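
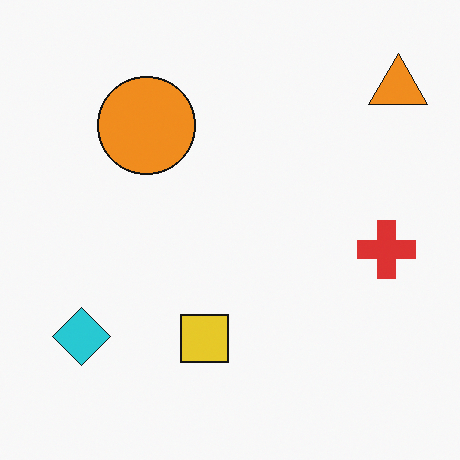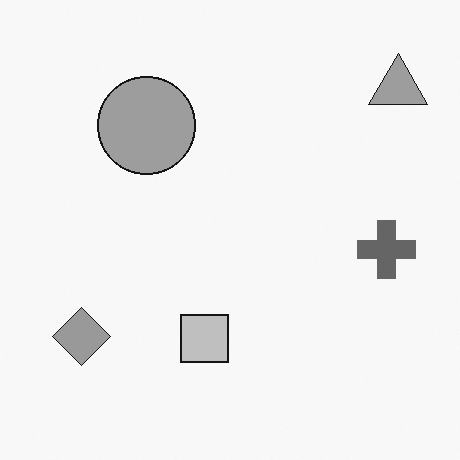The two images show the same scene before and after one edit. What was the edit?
The second image is the first converted to grayscale.

All color is removed — every shape is now a shade of grey.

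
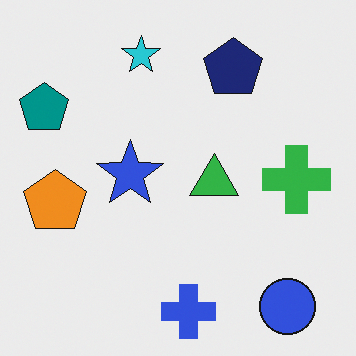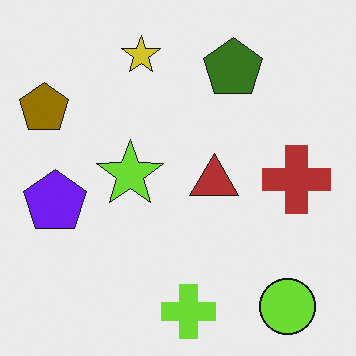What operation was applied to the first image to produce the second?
The transformation is: hue-shifted through roughly half the color wheel.

Every shape's color has rotated by the same amount around the hue wheel — a uniform hue shift.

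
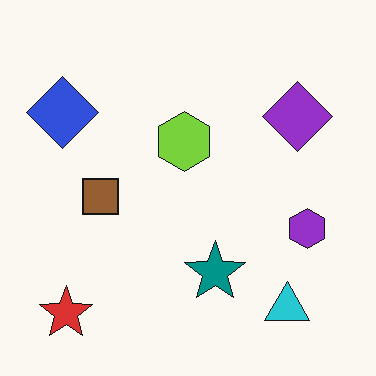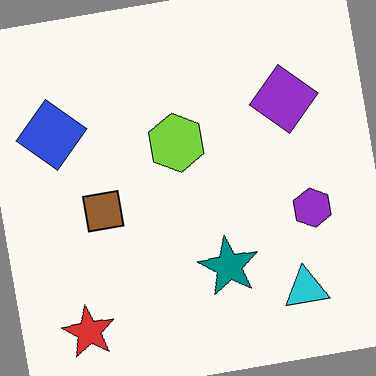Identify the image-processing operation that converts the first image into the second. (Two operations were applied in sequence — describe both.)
Rotated counter-clockwise by a small amount, then given moderate JPEG compression.

Every shape is tilted by the same angle and the image corners show triangular fill wedges — a whole-image rotation by a non-right angle. Blocky 8×8 compression artifacts appear around shape edges and the flat background shows ringing — characteristic JPEG degradation.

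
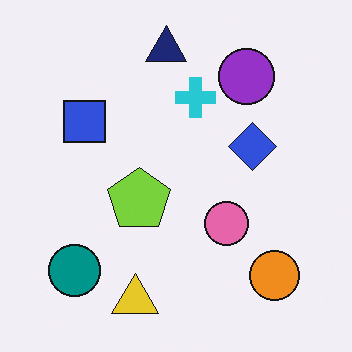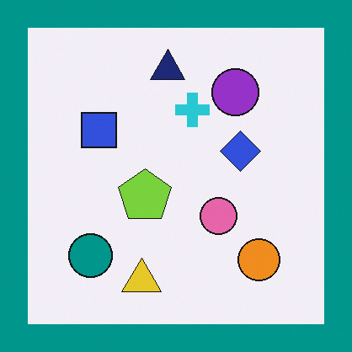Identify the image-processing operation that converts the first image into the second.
The second image is the first framed with a teal border.

A solid teal frame runs around the edge of the second image, with the content slightly shrunk inside it.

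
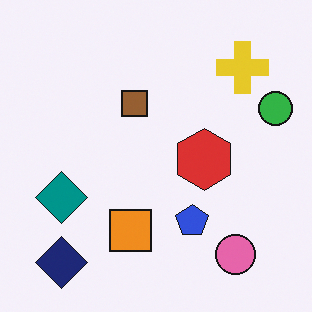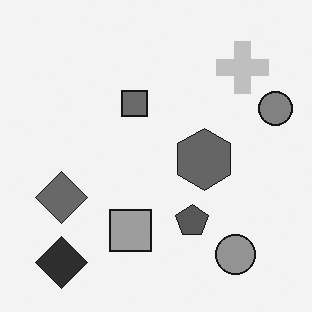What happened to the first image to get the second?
The image was converted to grayscale.

All color is removed — every shape is now a shade of grey.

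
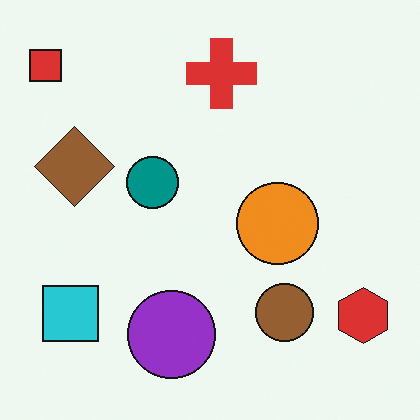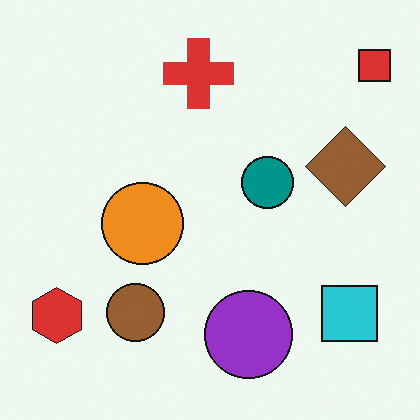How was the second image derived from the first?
Flipped horizontally (left ↔ right).

The red square is in the top-left of the first image and the top-right of the second — shapes on opposite sides of the vertical midline have swapped in a mirror flip.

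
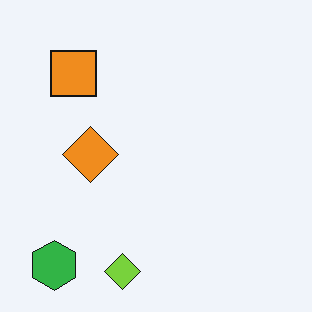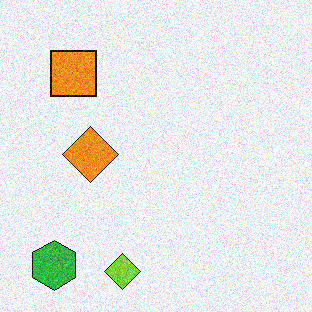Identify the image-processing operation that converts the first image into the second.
Degraded with moderate additive noise.

Random speckle covers the whole image, including the flat background.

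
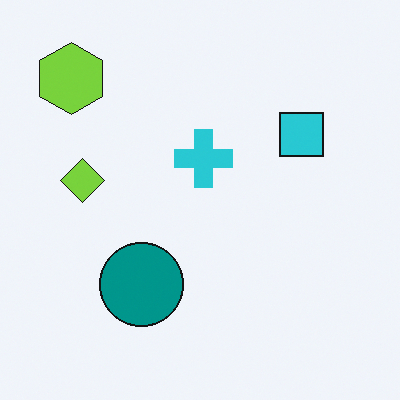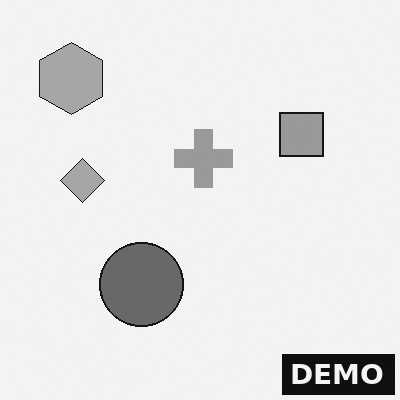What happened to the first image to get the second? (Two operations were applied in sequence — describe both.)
The transformation is: converted to grayscale, then watermarked with the text "DEMO" in the lower-right corner.

All color is removed — every shape is now a shade of grey. A dark label reading "DEMO" appears in the lower-right corner.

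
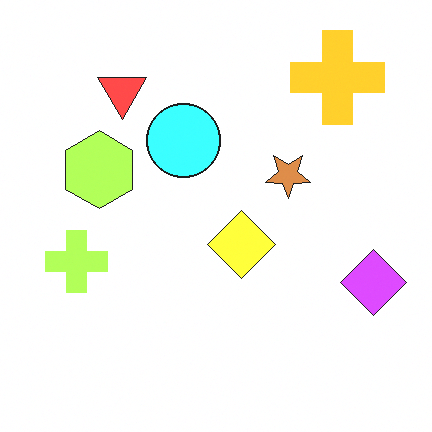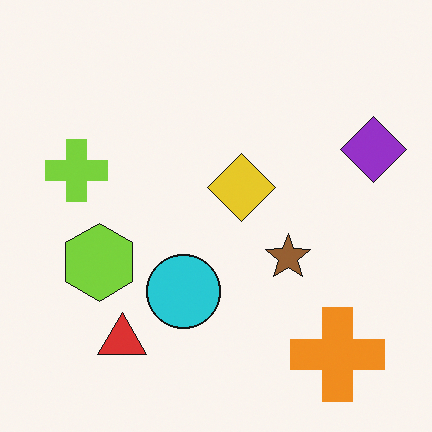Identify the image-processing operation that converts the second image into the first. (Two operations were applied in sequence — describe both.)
Flipped vertically (top ↔ bottom), then brightened a lot.

The orange cross is in the bottom-right of the second image and the top-right of the first — shapes on opposite sides of the horizontal midline have swapped in a mirror flip. Every pixel — background and shapes alike — is uniformly brightened.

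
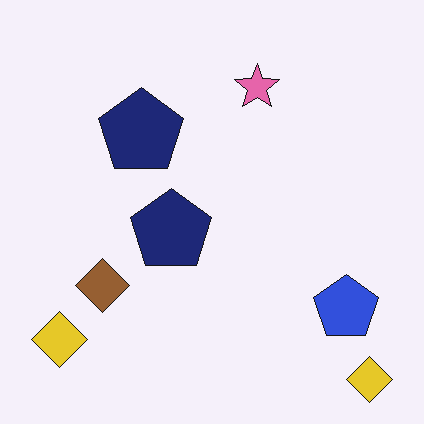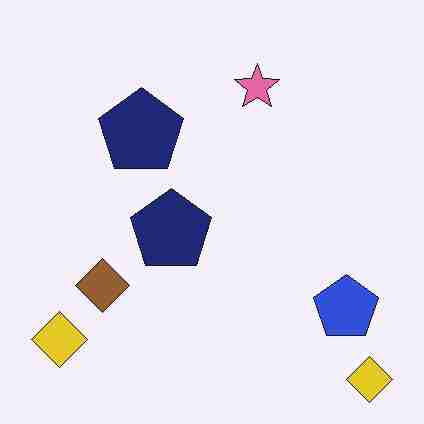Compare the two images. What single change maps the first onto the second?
This is the original image degraded with heavy JPEG compression.

Blocky 8×8 compression artifacts appear around shape edges and the flat background shows ringing — characteristic JPEG degradation.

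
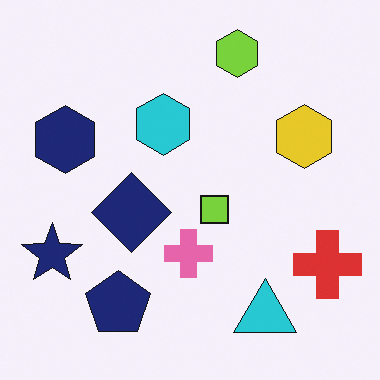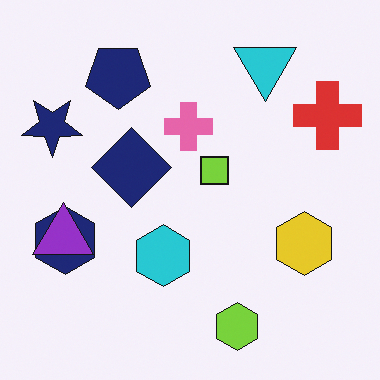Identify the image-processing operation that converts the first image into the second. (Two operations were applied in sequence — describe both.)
This is the original image flipped vertically (top ↔ bottom), then overlaid with an additional purple triangle.

The lime hexagon is in the top of the first image and the bottom of the second — shapes on opposite sides of the horizontal midline have swapped in a mirror flip. A purple triangle appears in the second image that is absent from the first.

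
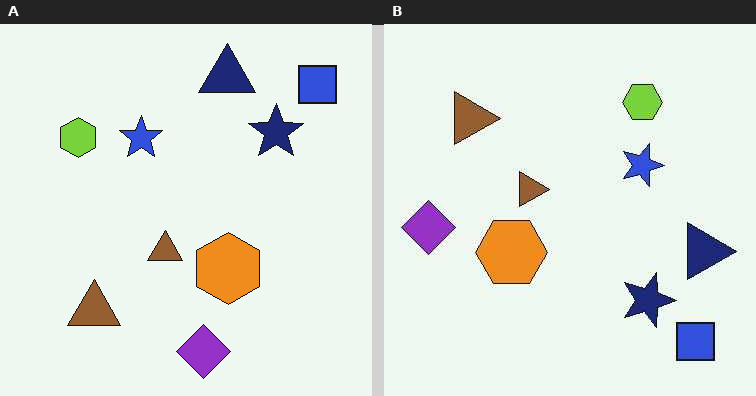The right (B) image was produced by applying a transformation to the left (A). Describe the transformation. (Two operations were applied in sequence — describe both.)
Rotated 90° clockwise, then given moderate JPEG compression.

The blue square sits in the top-right of the left (A) image and the bottom-right of the right (B) — consistent with a whole-image 90° clockwise rotation. Blocky 8×8 compression artifacts appear around shape edges and the flat background shows ringing — characteristic JPEG degradation.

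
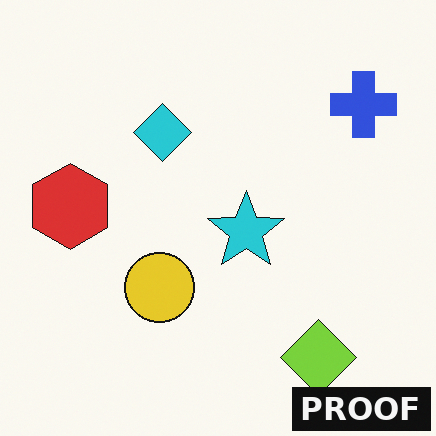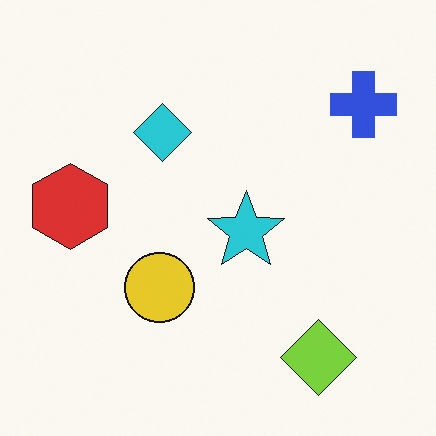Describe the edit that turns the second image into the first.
It was watermarked with the text "PROOF" in the lower-right corner.

A dark label reading "PROOF" appears in the lower-right corner.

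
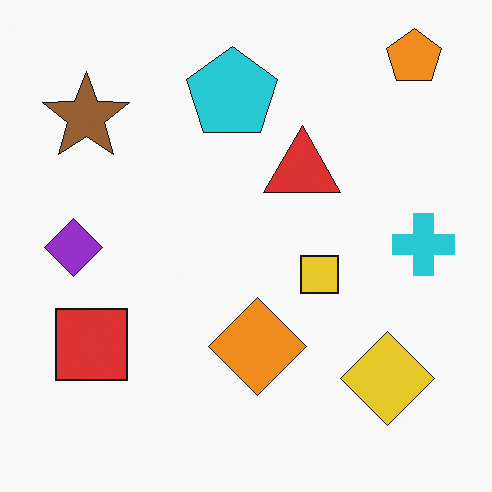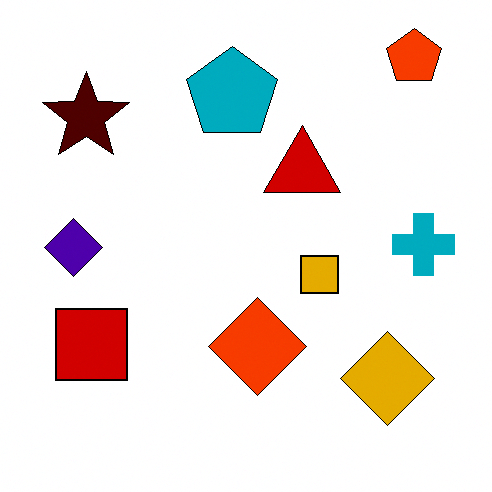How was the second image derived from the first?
The second image is the first boosted in contrast.

Tones are pushed away from mid-grey across the whole image — a global contrast change.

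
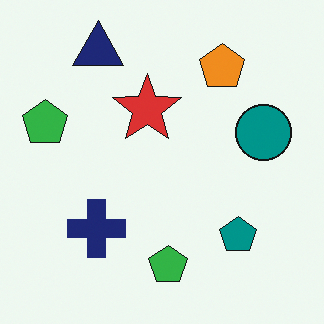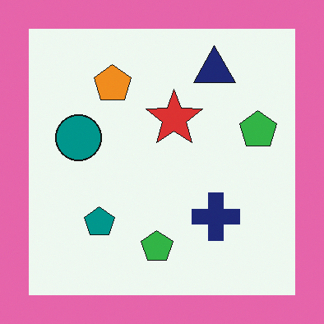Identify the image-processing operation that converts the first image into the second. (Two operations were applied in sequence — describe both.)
Flipped horizontally (left ↔ right), then framed with a pink border.

The teal circle is in the right of the first image and the left of the second — shapes on opposite sides of the vertical midline have swapped in a mirror flip. A solid pink frame runs around the edge of the second image, with the content slightly shrunk inside it.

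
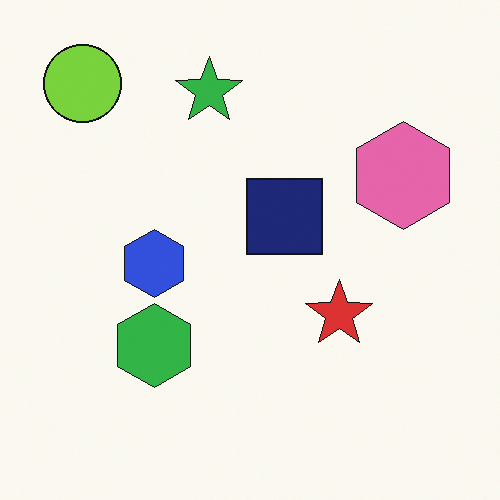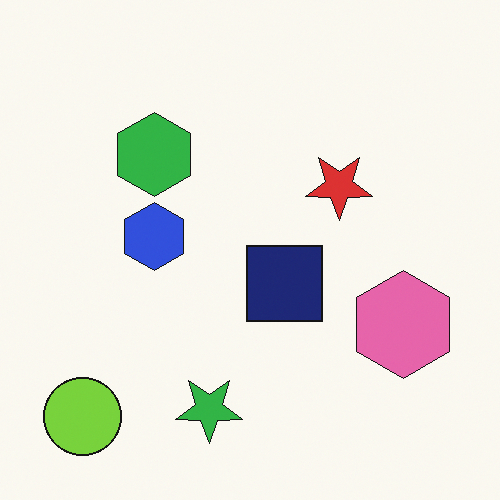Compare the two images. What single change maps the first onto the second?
The image was flipped vertically (top ↔ bottom).

The lime circle is in the top-left of the first image and the bottom-left of the second — shapes on opposite sides of the horizontal midline have swapped in a mirror flip.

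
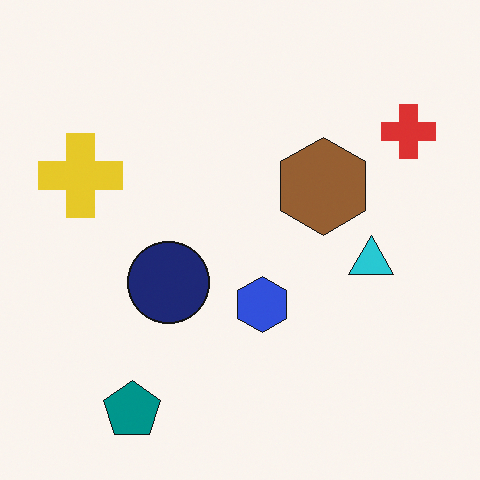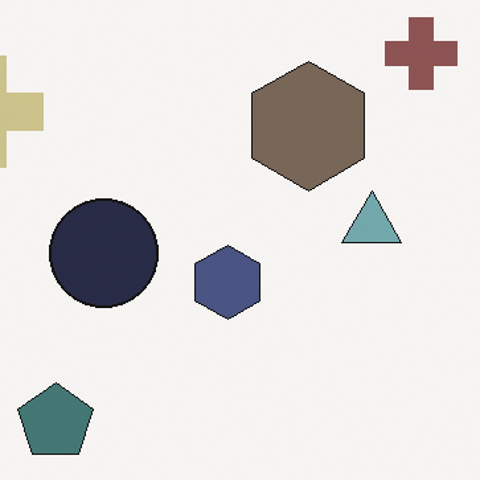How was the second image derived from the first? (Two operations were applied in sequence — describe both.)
Heavily desaturated, then cropped to a modestly smaller region and rescaled.

All colors are more muted and greyish — a global saturation change. The visible shapes are larger and the field of view is narrower; shapes near the original edges may be partly or wholly outside the frame — a crop-and-rescale.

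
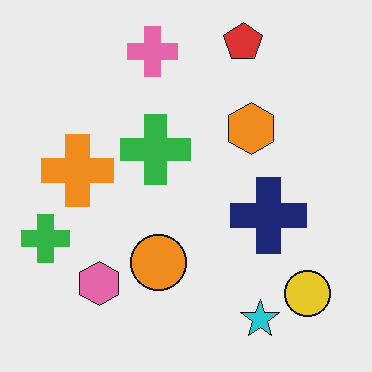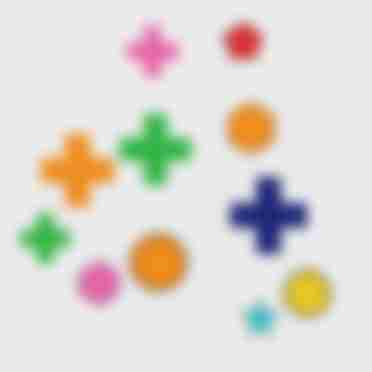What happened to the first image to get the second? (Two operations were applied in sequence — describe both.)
This is the original image strongly gaussian-blurred, then heavily JPEG-compressed with obvious blocking artifacts.

Shape edges and outlines are uniformly softened across the whole image. Blocky 8×8 compression artifacts appear around shape edges and the flat background shows ringing — characteristic JPEG degradation.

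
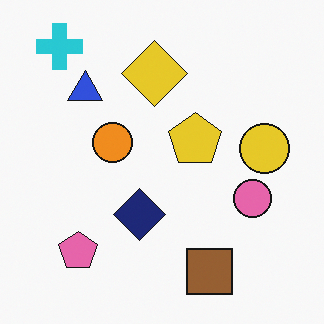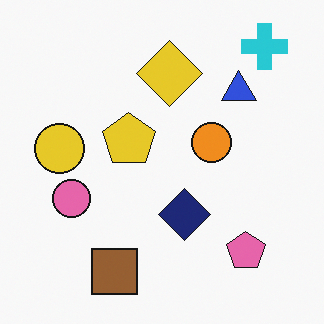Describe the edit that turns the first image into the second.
The transformation is: flipped horizontally (left ↔ right).

The cyan cross is in the top-left of the first image and the top-right of the second — shapes on opposite sides of the vertical midline have swapped in a mirror flip.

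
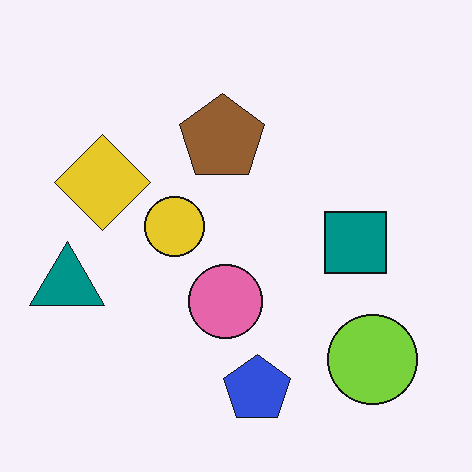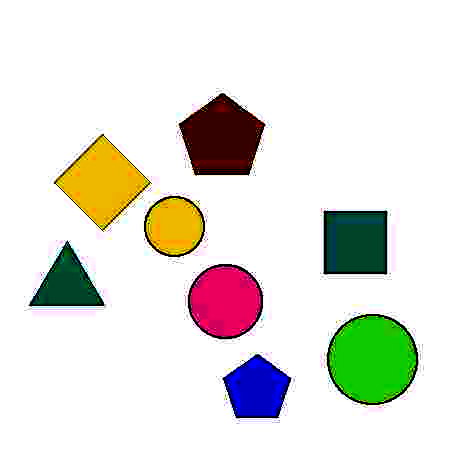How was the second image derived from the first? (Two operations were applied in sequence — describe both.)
This is the original image degraded with heavy JPEG compression, then boosted in contrast.

Blocky 8×8 compression artifacts appear around shape edges and the flat background shows ringing — characteristic JPEG degradation. Tones are pushed away from mid-grey across the whole image — a global contrast change.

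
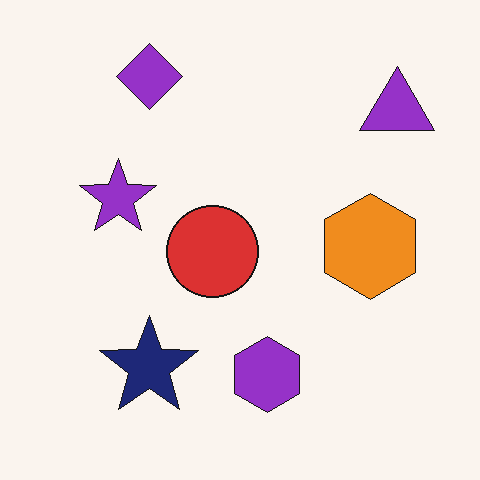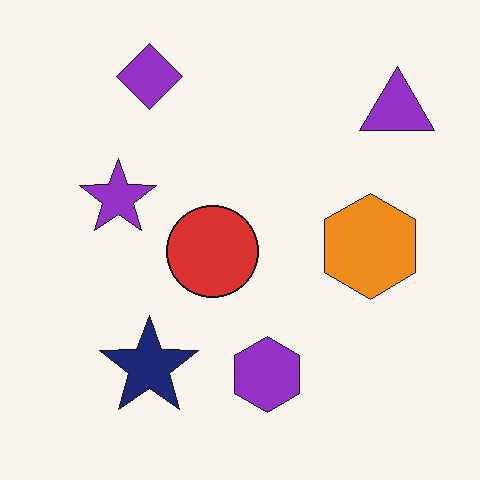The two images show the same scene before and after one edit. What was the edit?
The transformation is: given moderate JPEG compression.

Blocky 8×8 compression artifacts appear around shape edges and the flat background shows ringing — characteristic JPEG degradation.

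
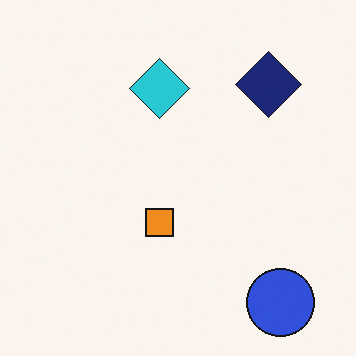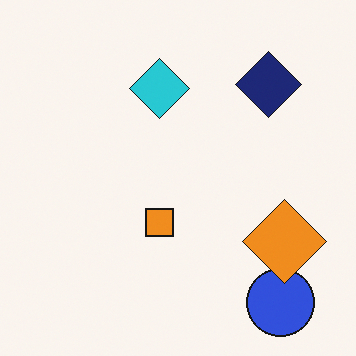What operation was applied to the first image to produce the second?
This is the original image overlaid with an additional orange diamond.

An orange diamond appears in the second image that is absent from the first.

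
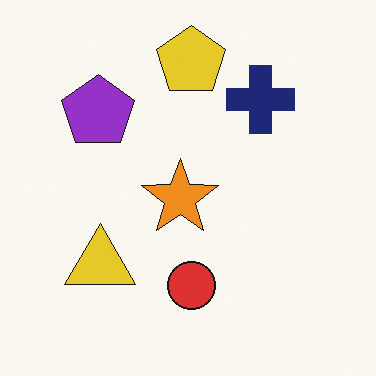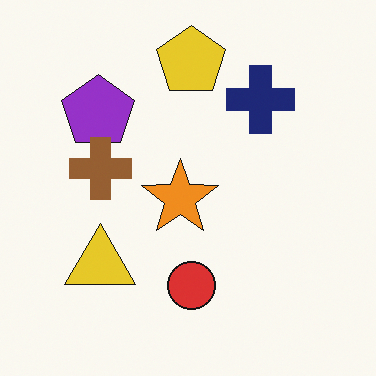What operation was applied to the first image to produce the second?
The transformation is: overlaid with an additional brown cross.

A brown cross appears in the second image that is absent from the first.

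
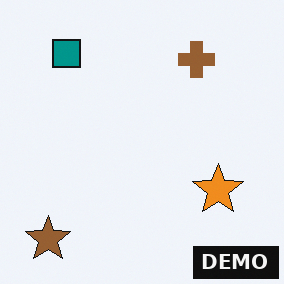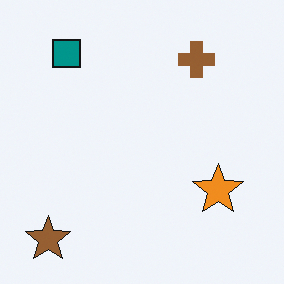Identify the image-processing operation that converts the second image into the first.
Watermarked with the text "DEMO" in the lower-right corner.

A dark label reading "DEMO" appears in the lower-right corner.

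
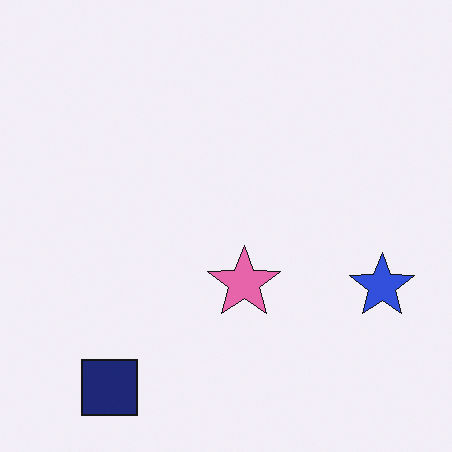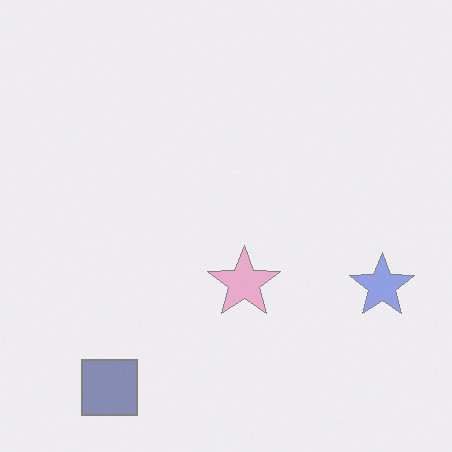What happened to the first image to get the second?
This is the original image washed out (contrast reduced).

Tones are pushed toward mid-grey across the whole image — a global contrast change.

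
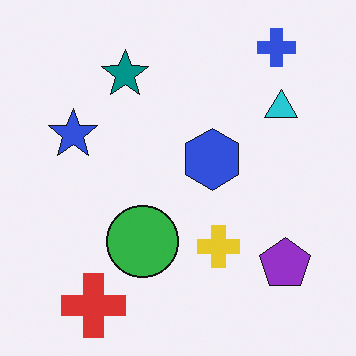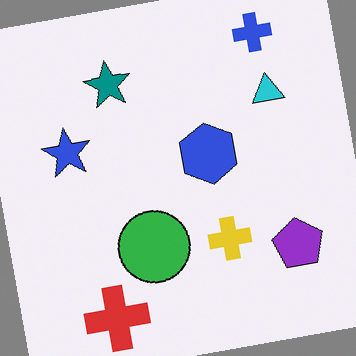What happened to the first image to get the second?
The image was rotated counter-clockwise by a slight angle.

Every shape is tilted by the same angle and the image corners show triangular fill wedges — a whole-image rotation by a non-right angle.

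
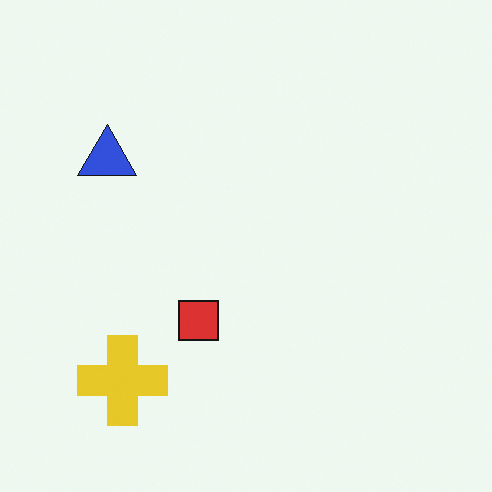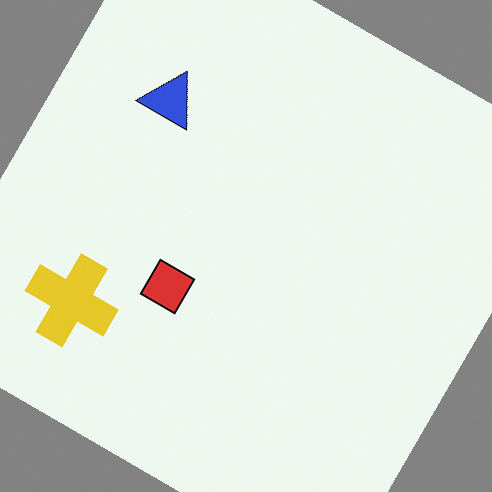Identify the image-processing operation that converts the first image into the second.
The transformation is: rotated clockwise by a large amount — several tens of degrees.

Every shape is tilted by the same angle and the image corners show triangular fill wedges — a whole-image rotation by a non-right angle.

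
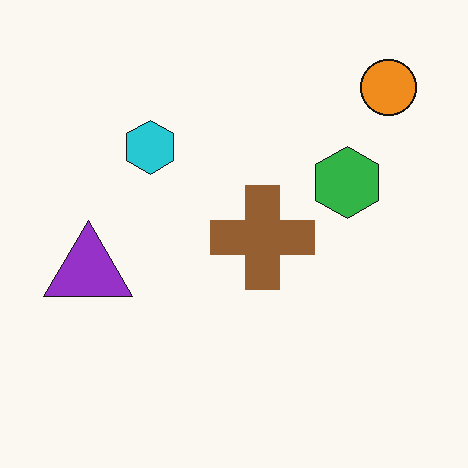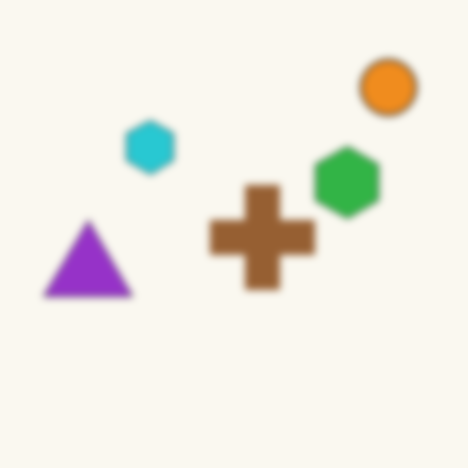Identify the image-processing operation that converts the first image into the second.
Moderately blurred.

Shape edges and outlines are uniformly softened across the whole image.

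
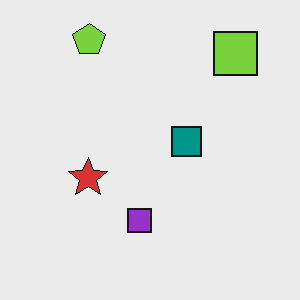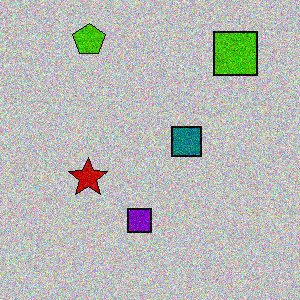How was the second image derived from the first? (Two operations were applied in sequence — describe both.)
This is the original image heavily posterized to just a handful of flat colors, then degraded with heavy additive noise.

Each flat color has snapped to a coarser quantized level — most visibly, the near-white background has dropped to a flat grey. Random speckle covers the whole image, including the flat background.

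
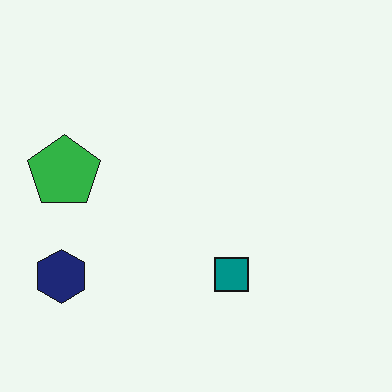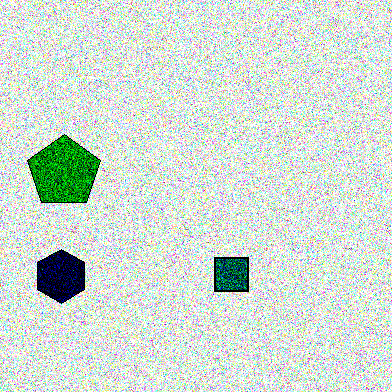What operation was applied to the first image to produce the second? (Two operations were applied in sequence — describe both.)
It was degraded with a thick layer of grain, then given much higher contrast.

Random speckle covers the whole image, including the flat background. Tones are pushed away from mid-grey across the whole image — a global contrast change.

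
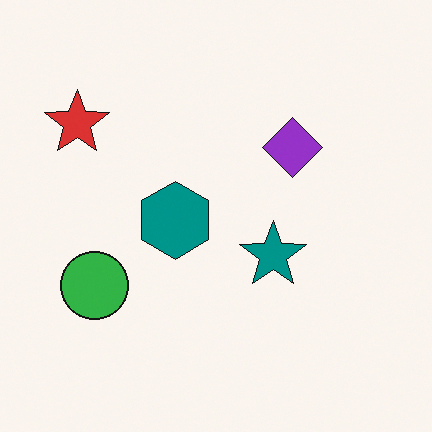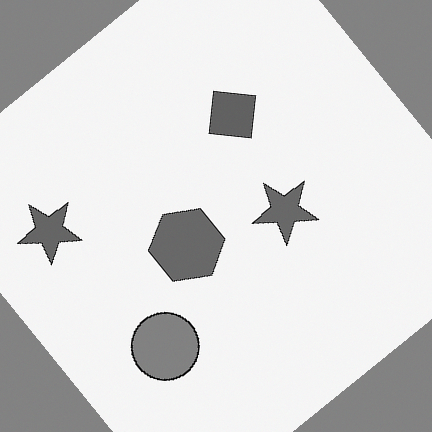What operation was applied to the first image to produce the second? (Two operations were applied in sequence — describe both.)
Rotated counter-clockwise by a large amount — several tens of degrees, then converted to grayscale.

Every shape is tilted by the same angle and the image corners show triangular fill wedges — a whole-image rotation by a non-right angle. All color is removed — every shape is now a shade of grey.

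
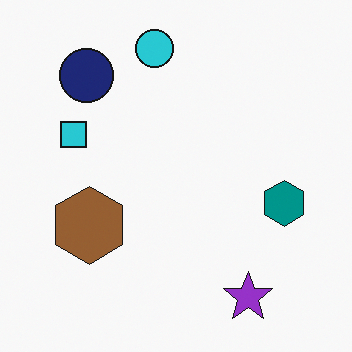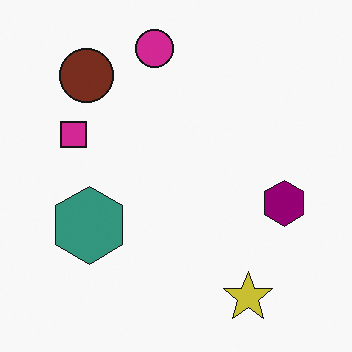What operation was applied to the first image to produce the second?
The image was hue-shifted by a moderate amount.

Every shape's color has rotated by the same amount around the hue wheel — a uniform hue shift.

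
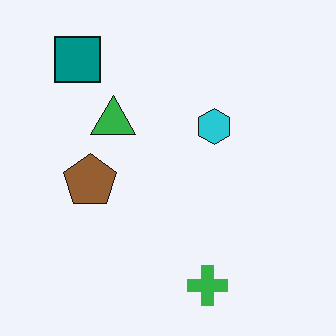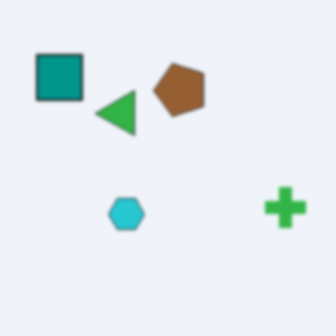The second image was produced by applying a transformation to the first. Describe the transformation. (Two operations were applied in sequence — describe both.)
The second image is the first transposed (reflected across the top-left ↔ bottom-right diagonal), then given a subtle gaussian blur.

Shapes have swapped their row and column positions — what was in the top-right is now in the bottom-left — a diagonal reflection. Shape edges and outlines are uniformly softened across the whole image.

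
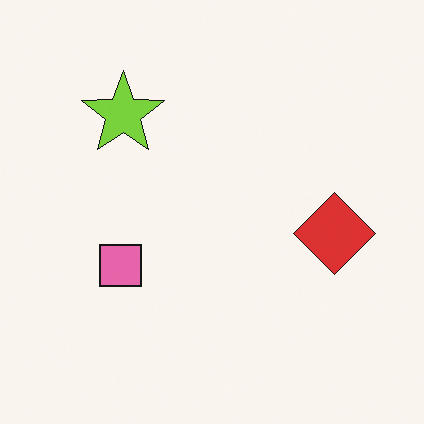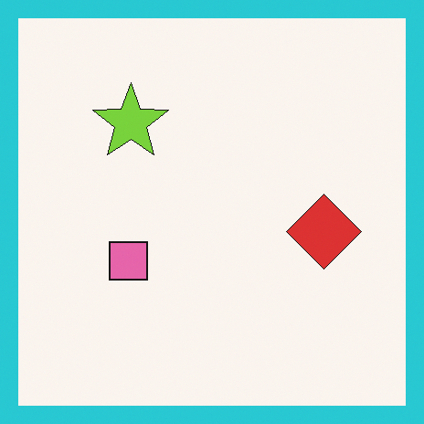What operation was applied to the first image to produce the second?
It was framed with a cyan border.

A solid cyan frame runs around the edge of the second image, with the content slightly shrunk inside it.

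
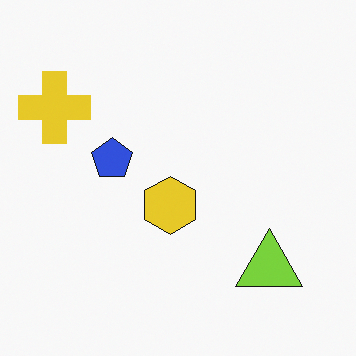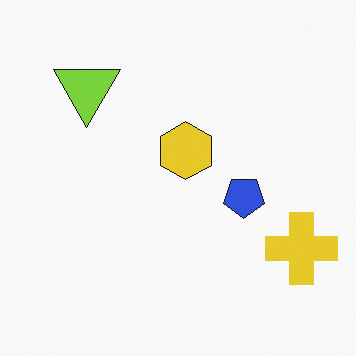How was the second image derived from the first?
The second image is the first rotated 180°.

The yellow cross sits in the top-left of the first image and the bottom-right of the second — consistent with a whole-image 180° rotation.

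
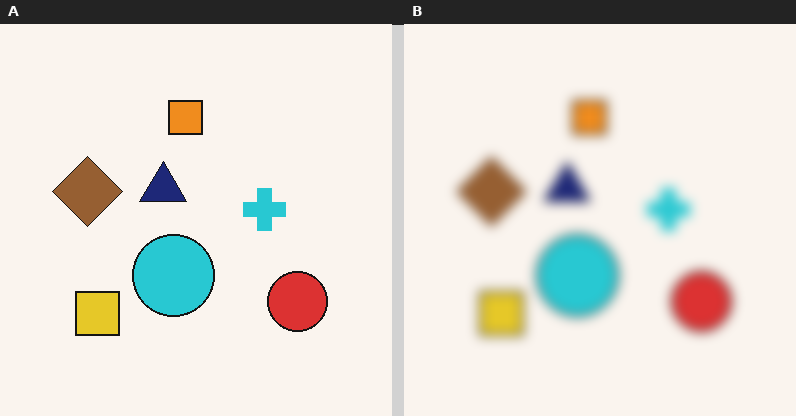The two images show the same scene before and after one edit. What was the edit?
This is the original image heavily blurred.

Shape edges and outlines are uniformly softened across the whole image.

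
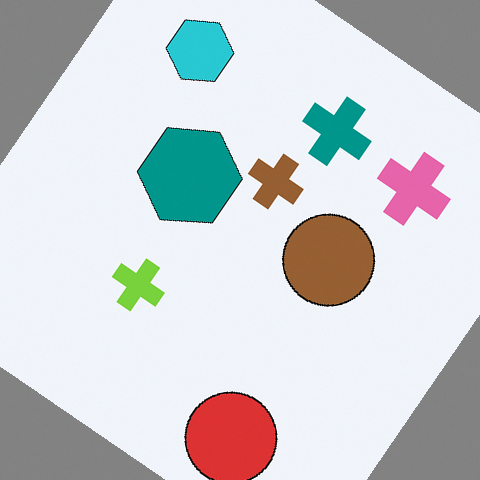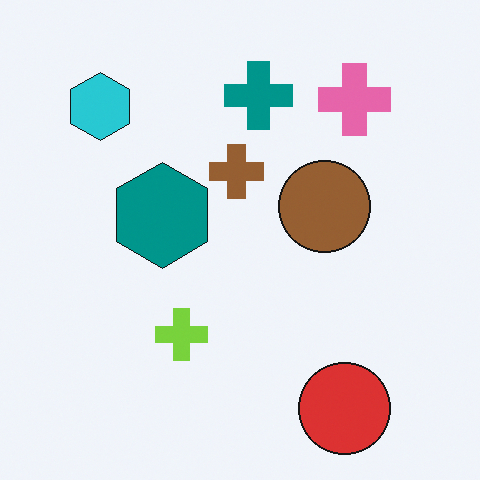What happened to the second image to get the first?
The transformation is: rotated clockwise by a large amount — several tens of degrees.

Every shape is tilted by the same angle and the image corners show triangular fill wedges — a whole-image rotation by a non-right angle.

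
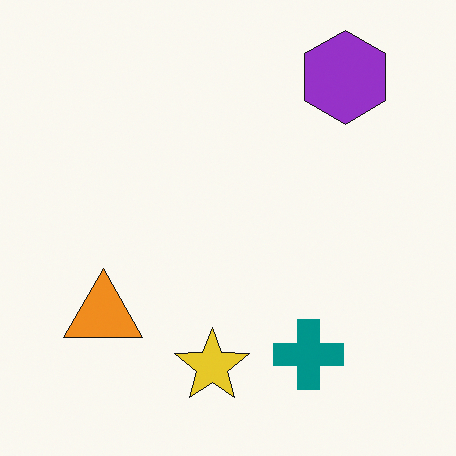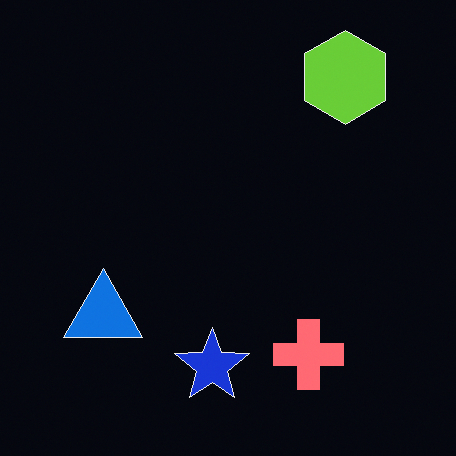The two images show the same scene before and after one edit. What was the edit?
The image was color-inverted (negative).

The light background has become dark and every shape's color is its complement — a photographic negative.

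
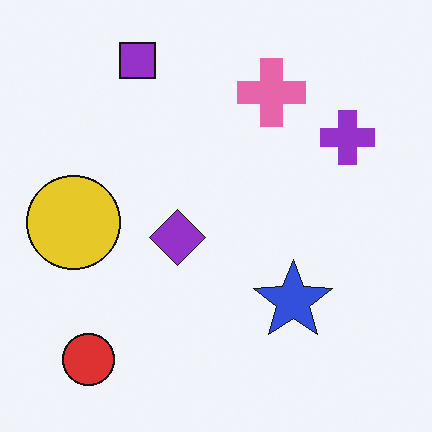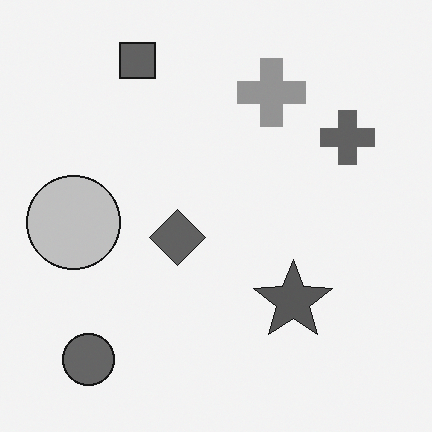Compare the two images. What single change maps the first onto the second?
The second image is the first converted to grayscale.

All color is removed — every shape is now a shade of grey.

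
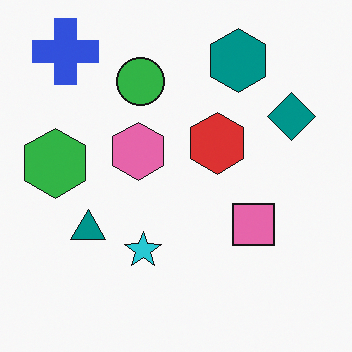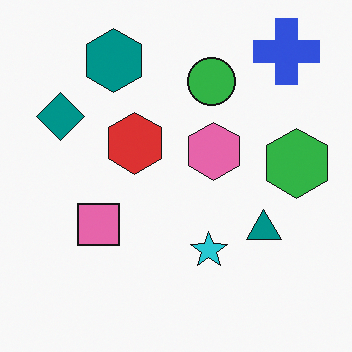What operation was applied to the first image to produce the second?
The image was flipped horizontally (left ↔ right).

The green hexagon is in the left of the first image and the right of the second — shapes on opposite sides of the vertical midline have swapped in a mirror flip.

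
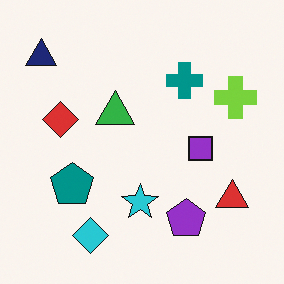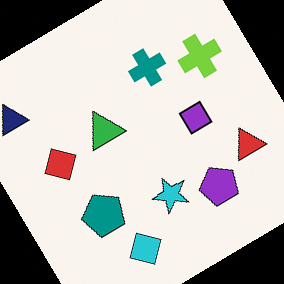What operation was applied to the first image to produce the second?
Rotated counter-clockwise by a large amount — several tens of degrees.

Every shape is tilted by the same angle and the image corners show triangular fill wedges — a whole-image rotation by a non-right angle.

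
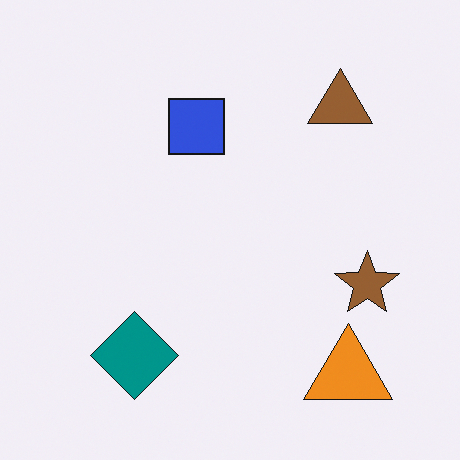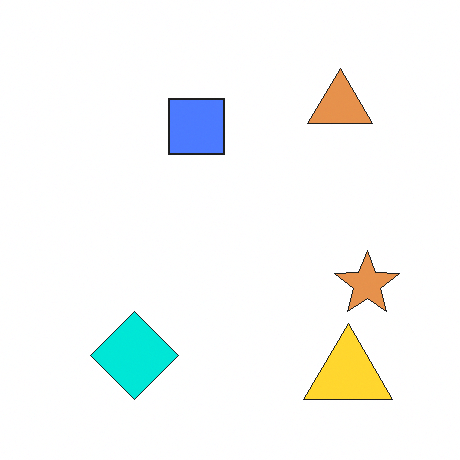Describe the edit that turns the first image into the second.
Brightened a lot.

Every pixel — background and shapes alike — is uniformly brightened.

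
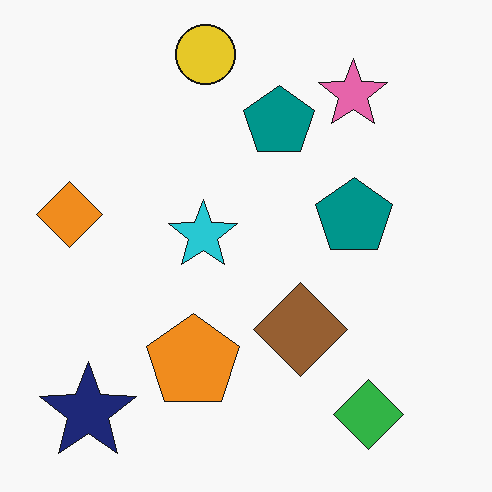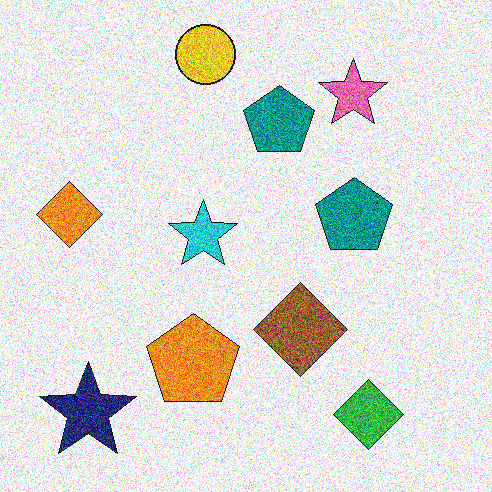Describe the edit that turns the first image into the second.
Degraded with strong gaussian noise.

Random speckle covers the whole image, including the flat background.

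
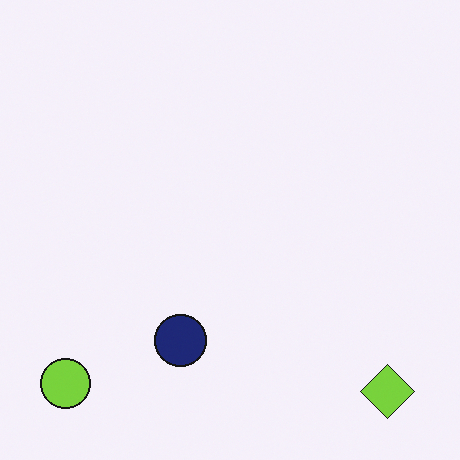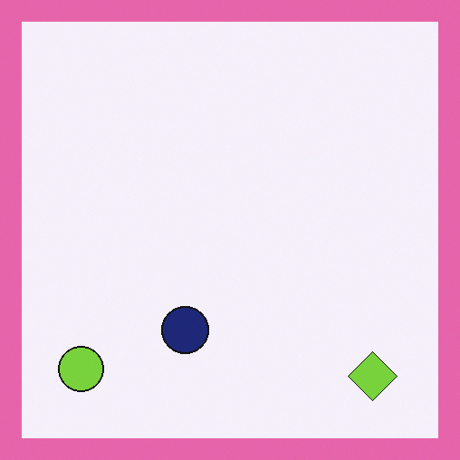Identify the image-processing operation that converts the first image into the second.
It was framed with a pink border.

A solid pink frame runs around the edge of the second image, with the content slightly shrunk inside it.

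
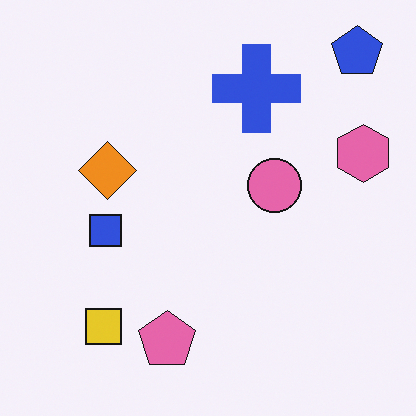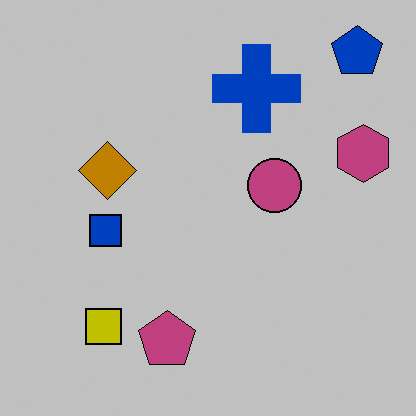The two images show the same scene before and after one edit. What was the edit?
This is the original image heavily posterized to just a handful of flat colors.

Each flat color has snapped to a coarser quantized level — most visibly, the near-white background has dropped to a flat grey.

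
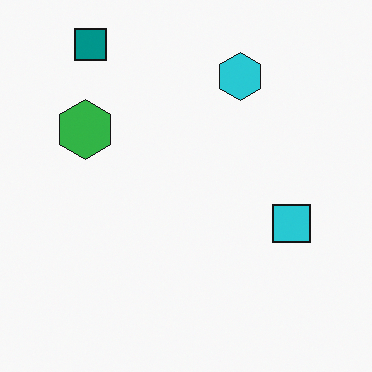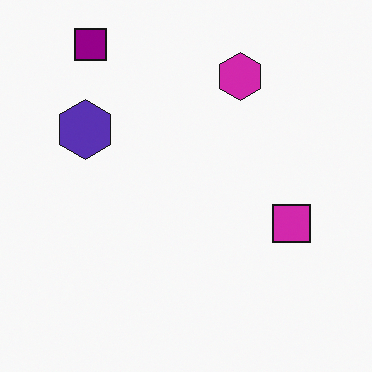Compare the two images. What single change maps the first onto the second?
Hue-shifted by a moderate amount.

Every shape's color has rotated by the same amount around the hue wheel — a uniform hue shift.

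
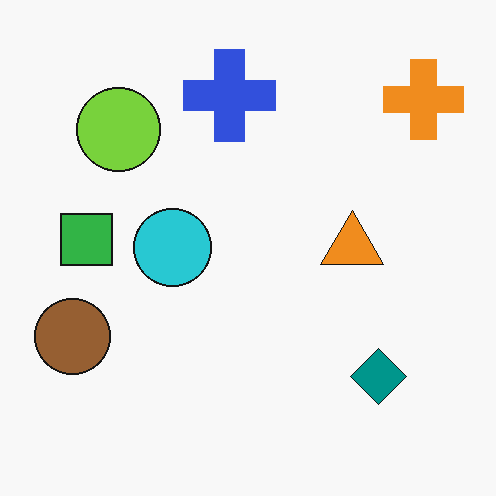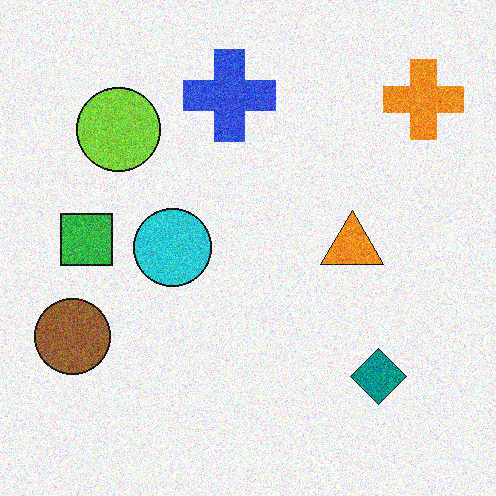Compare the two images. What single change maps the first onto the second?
The second image is the first degraded with visible gaussian noise.

Random speckle covers the whole image, including the flat background.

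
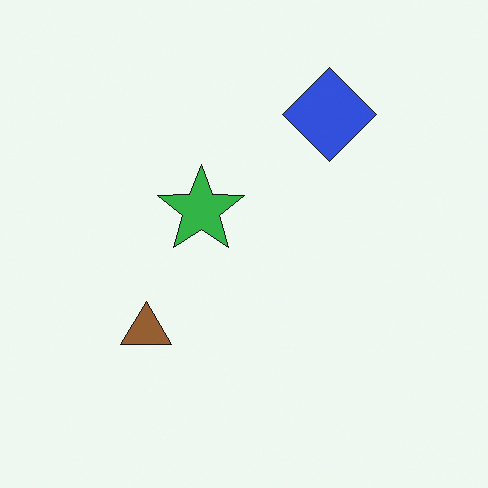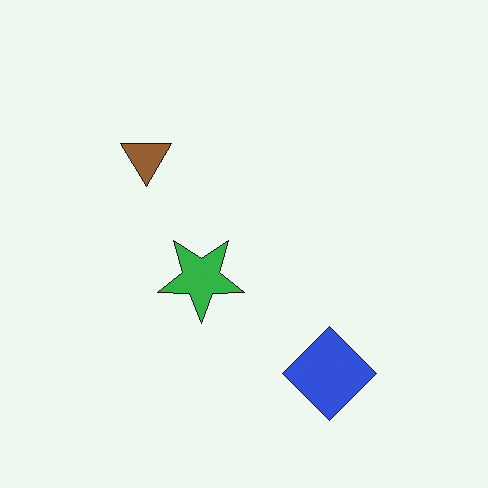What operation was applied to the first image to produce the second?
The transformation is: flipped vertically (top ↔ bottom).

The blue diamond is in the top-right of the first image and the bottom-right of the second — shapes on opposite sides of the horizontal midline have swapped in a mirror flip.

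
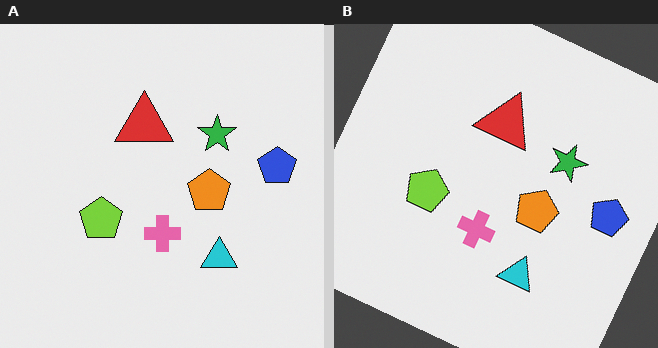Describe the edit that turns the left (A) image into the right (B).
Rotated clockwise by a clearly visible amount.

Every shape is tilted by the same angle and the image corners show triangular fill wedges — a whole-image rotation by a non-right angle.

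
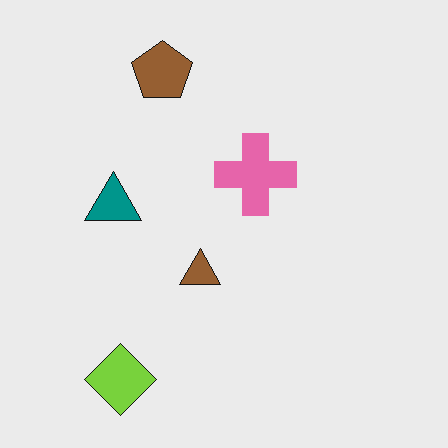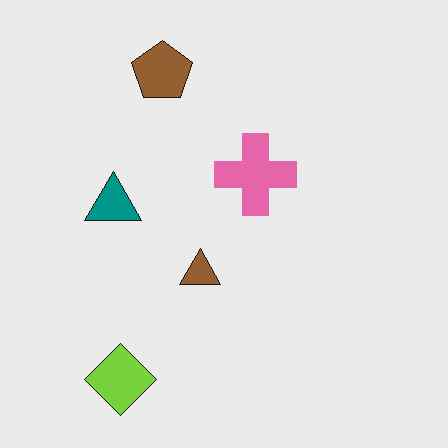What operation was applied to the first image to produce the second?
It was JPEG-compressed with visible artifacts.

Blocky 8×8 compression artifacts appear around shape edges and the flat background shows ringing — characteristic JPEG degradation.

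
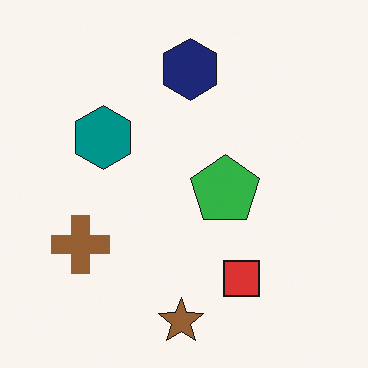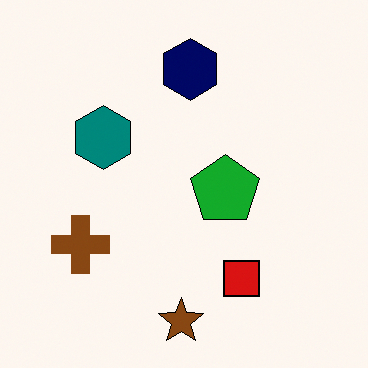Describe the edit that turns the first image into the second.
The second image is the first given slightly increased contrast.

Tones are pushed away from mid-grey across the whole image — a global contrast change.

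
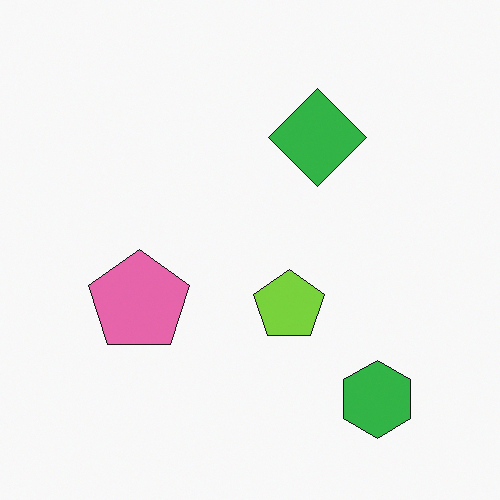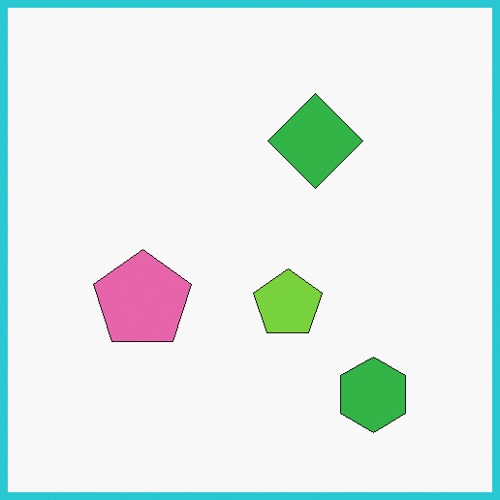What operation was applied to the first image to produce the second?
Framed with a cyan border.

A solid cyan frame runs around the edge of the second image, with the content slightly shrunk inside it.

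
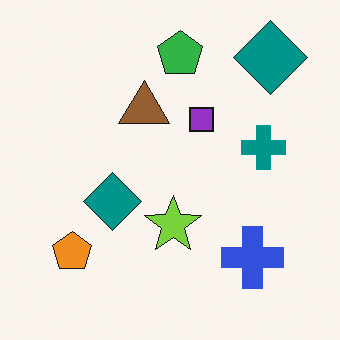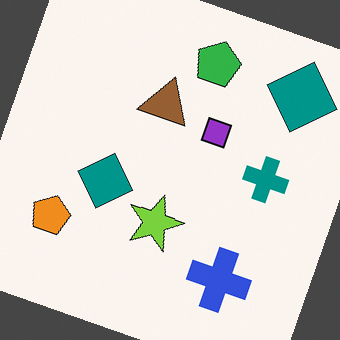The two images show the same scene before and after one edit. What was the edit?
The second image is the first rotated clockwise by a moderate amount.

Every shape is tilted by the same angle and the image corners show triangular fill wedges — a whole-image rotation by a non-right angle.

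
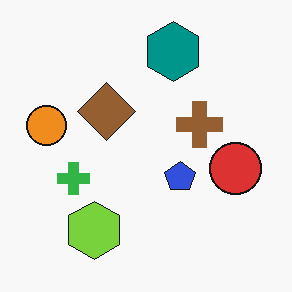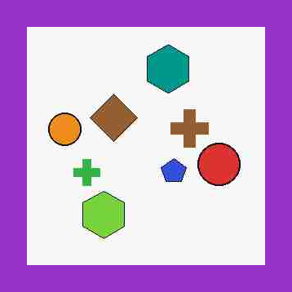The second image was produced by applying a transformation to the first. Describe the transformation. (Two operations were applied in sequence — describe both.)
The image was degraded with heavy JPEG compression, then framed with a purple border.

Blocky 8×8 compression artifacts appear around shape edges and the flat background shows ringing — characteristic JPEG degradation. A solid purple frame runs around the edge of the second image, with the content slightly shrunk inside it.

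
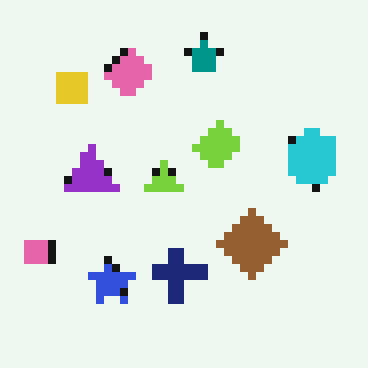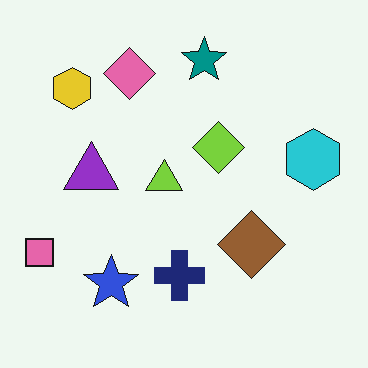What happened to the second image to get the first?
This is the original image moderately pixelated.

Shapes are reduced to large square blocks; fine edges and outlines are lost — a downscale-then-upscale (mosaic) effect.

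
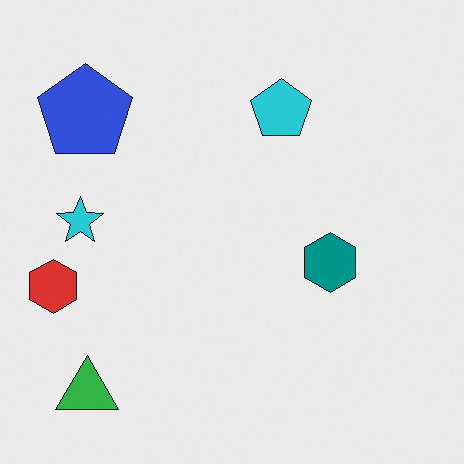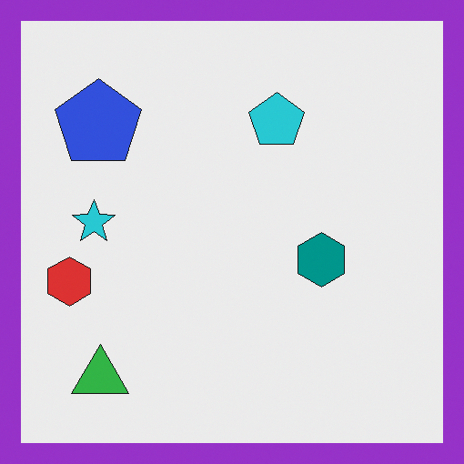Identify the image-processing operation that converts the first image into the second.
This is the original image framed with a purple border.

A solid purple frame runs around the edge of the second image, with the content slightly shrunk inside it.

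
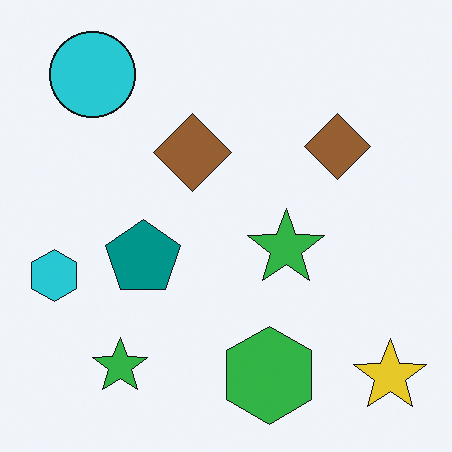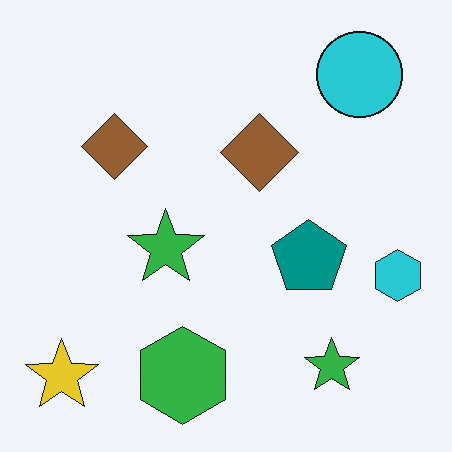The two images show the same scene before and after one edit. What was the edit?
Flipped horizontally (left ↔ right).

The cyan hexagon is in the left of the first image and the right of the second — shapes on opposite sides of the vertical midline have swapped in a mirror flip.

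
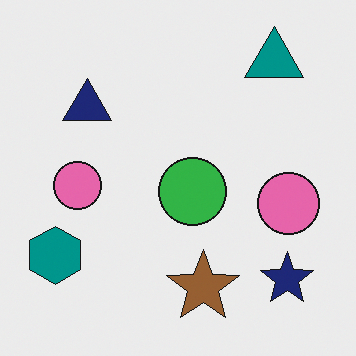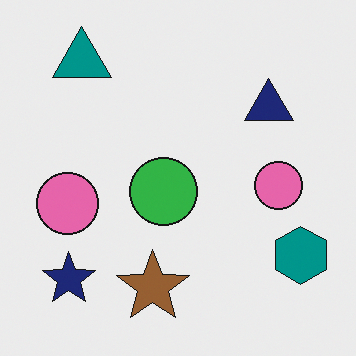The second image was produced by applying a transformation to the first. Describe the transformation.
The second image is the first flipped horizontally (left ↔ right).

The teal hexagon is in the bottom-left of the first image and the bottom-right of the second — shapes on opposite sides of the vertical midline have swapped in a mirror flip.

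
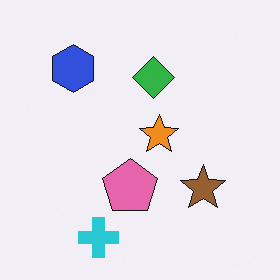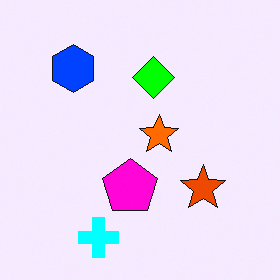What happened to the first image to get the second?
Heavily oversaturated.

All colors are more vivid — a global saturation change.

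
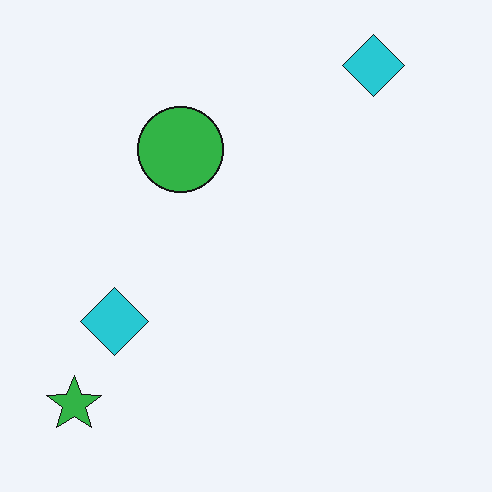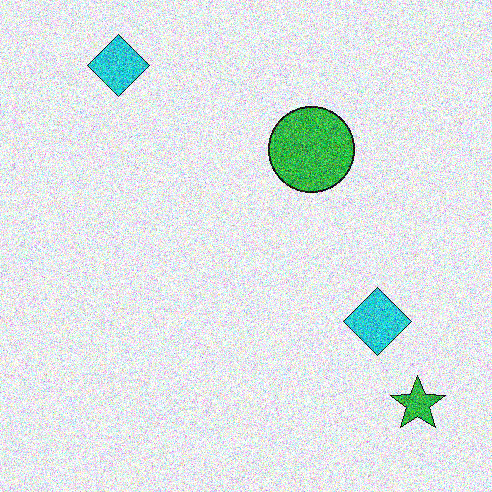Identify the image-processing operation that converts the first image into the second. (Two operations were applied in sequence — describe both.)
The image was flipped horizontally (left ↔ right), then degraded with a thick layer of grain.

The green star is in the bottom-left of the first image and the bottom-right of the second — shapes on opposite sides of the vertical midline have swapped in a mirror flip. Random speckle covers the whole image, including the flat background.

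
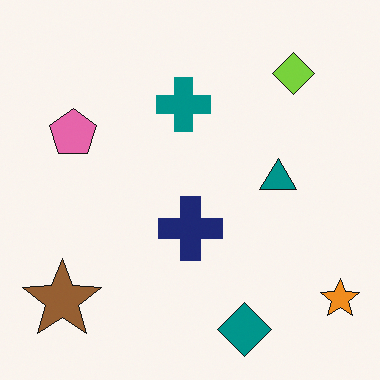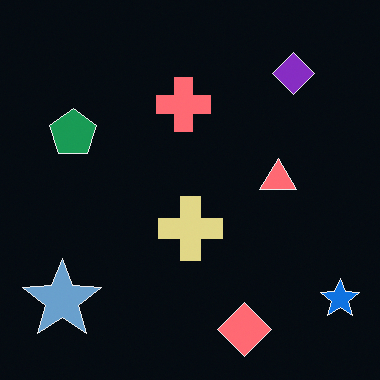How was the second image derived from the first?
The image was color-inverted (negative).

The light background has become dark and every shape's color is its complement — a photographic negative.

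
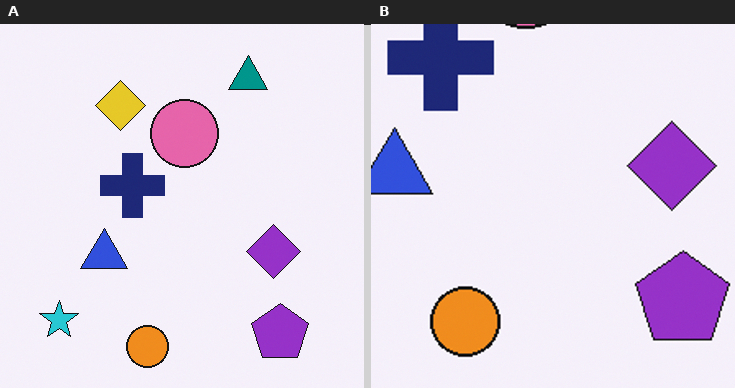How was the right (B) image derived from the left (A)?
Cropped to a noticeably smaller region and rescaled.

The visible shapes are larger and the field of view is narrower; shapes near the original edges may be partly or wholly outside the frame — a crop-and-rescale.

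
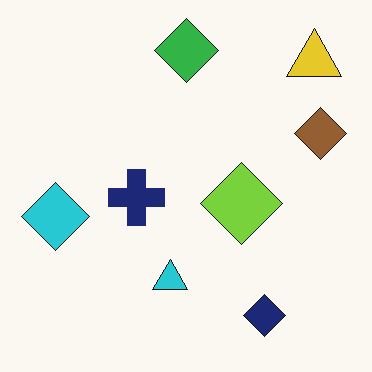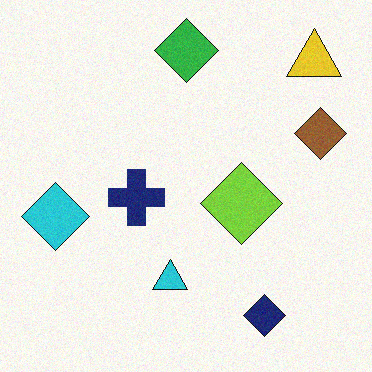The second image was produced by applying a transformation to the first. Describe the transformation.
It was degraded with subtle gaussian noise.

Random speckle covers the whole image, including the flat background.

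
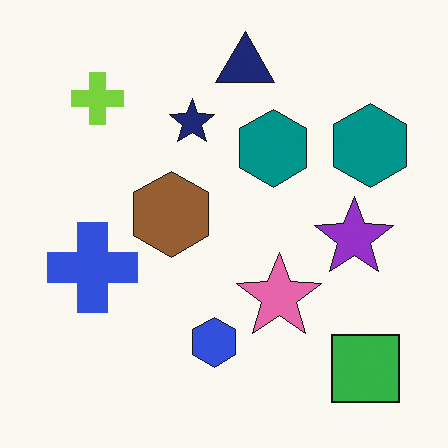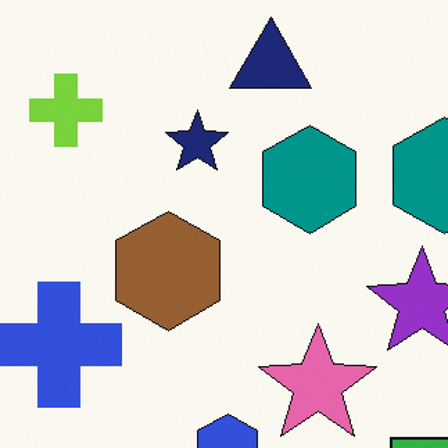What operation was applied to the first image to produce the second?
It was cropped slightly and scaled back up.

The visible shapes are larger and the field of view is narrower; shapes near the original edges may be partly or wholly outside the frame — a crop-and-rescale.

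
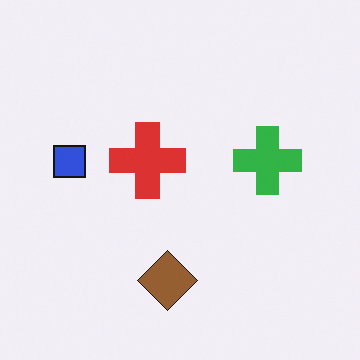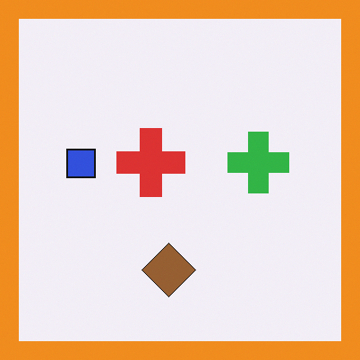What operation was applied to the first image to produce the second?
The transformation is: framed with a orange border.

A solid orange frame runs around the edge of the second image, with the content slightly shrunk inside it.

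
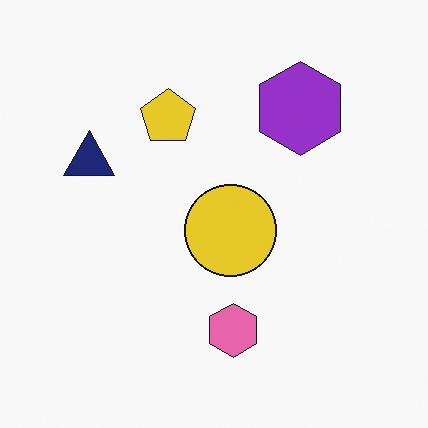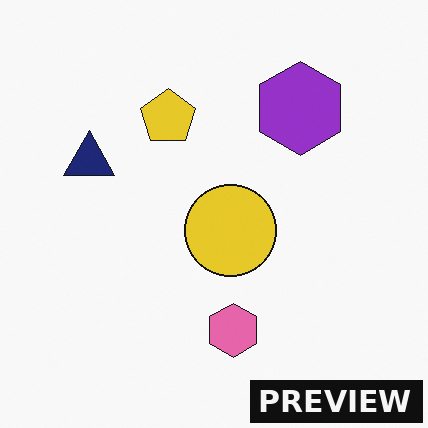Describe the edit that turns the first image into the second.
It was watermarked with the text "PREVIEW" in the lower-right corner.

A dark label reading "PREVIEW" appears in the lower-right corner.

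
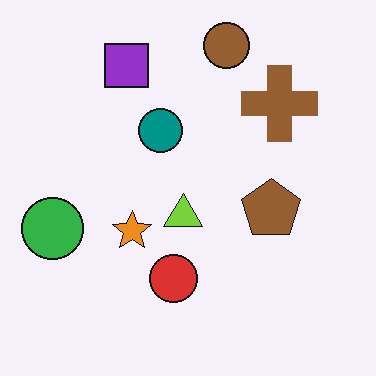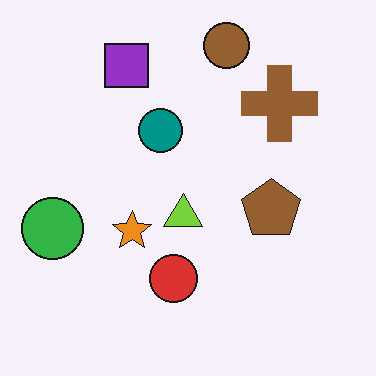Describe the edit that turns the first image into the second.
This is the original image JPEG-compressed with visible artifacts.

Blocky 8×8 compression artifacts appear around shape edges and the flat background shows ringing — characteristic JPEG degradation.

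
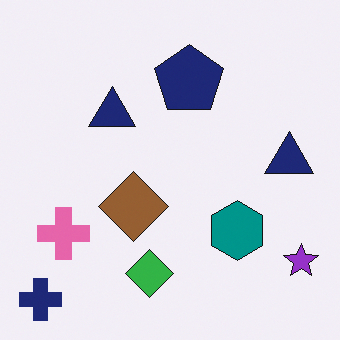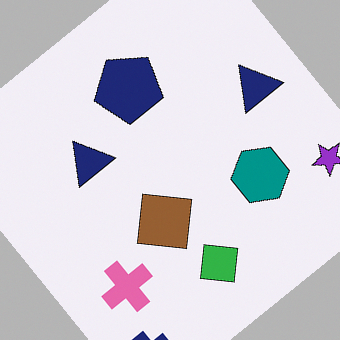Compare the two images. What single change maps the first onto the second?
The transformation is: rotated counter-clockwise by a large amount — several tens of degrees.

Every shape is tilted by the same angle and the image corners show triangular fill wedges — a whole-image rotation by a non-right angle.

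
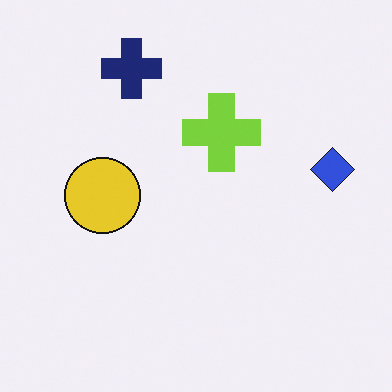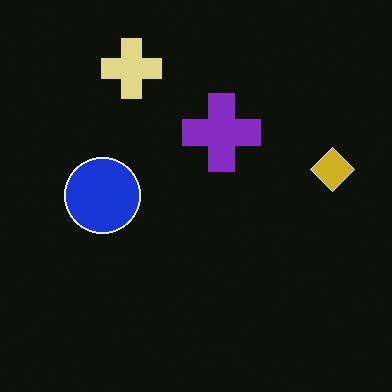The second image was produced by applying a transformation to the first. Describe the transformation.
The transformation is: color-inverted (negative).

The light background has become dark and every shape's color is its complement — a photographic negative.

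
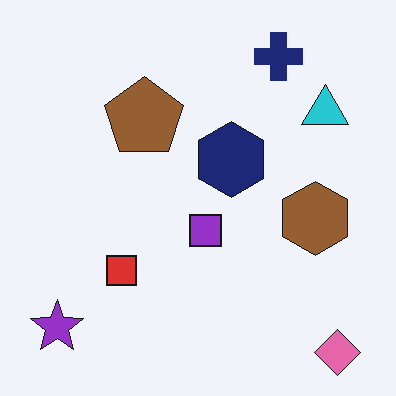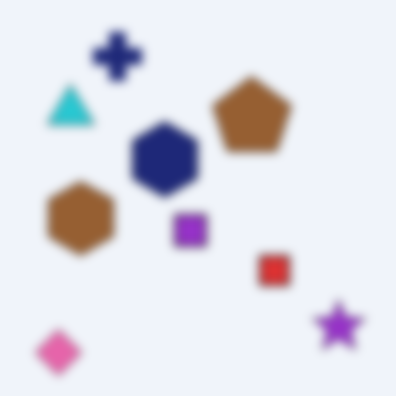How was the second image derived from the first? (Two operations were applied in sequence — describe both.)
The transformation is: strongly gaussian-blurred, then flipped horizontally (left ↔ right).

Shape edges and outlines are uniformly softened across the whole image. The purple star is in the bottom-left of the first image and the bottom-right of the second — shapes on opposite sides of the vertical midline have swapped in a mirror flip.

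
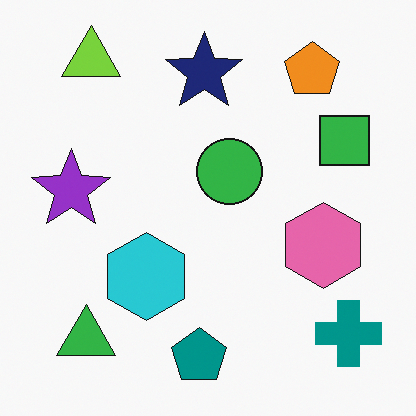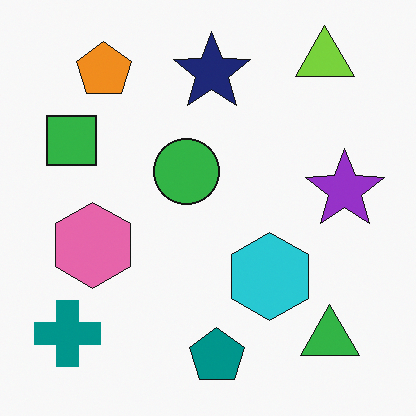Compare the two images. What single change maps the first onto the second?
It was flipped horizontally (left ↔ right).

The teal cross is in the bottom-right of the first image and the bottom-left of the second — shapes on opposite sides of the vertical midline have swapped in a mirror flip.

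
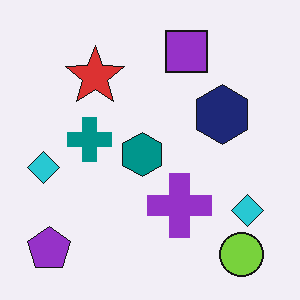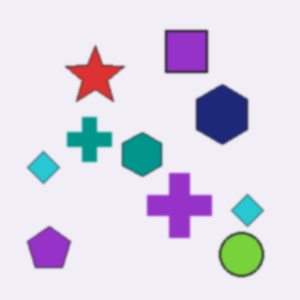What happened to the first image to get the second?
This is the original image slightly softened.

Shape edges and outlines are uniformly softened across the whole image.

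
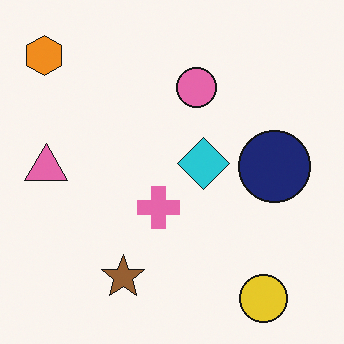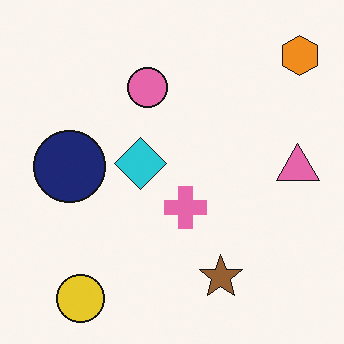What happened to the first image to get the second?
The second image is the first flipped horizontally (left ↔ right).

The orange hexagon is in the top-left of the first image and the top-right of the second — shapes on opposite sides of the vertical midline have swapped in a mirror flip.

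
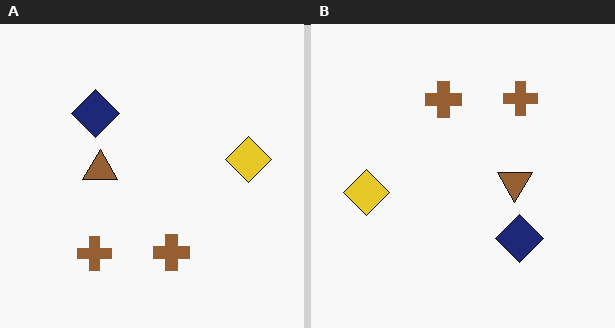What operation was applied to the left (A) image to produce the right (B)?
Rotated 180°.

The yellow diamond sits in the right of the left (A) image and the left of the right (B) — consistent with a whole-image 180° rotation.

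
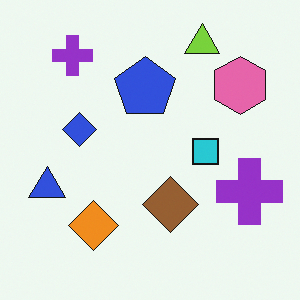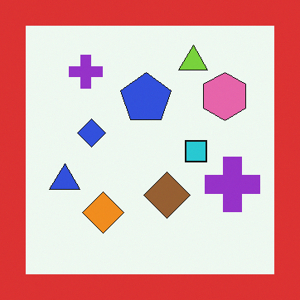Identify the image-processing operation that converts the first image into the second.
The transformation is: framed with a red border.

A solid red frame runs around the edge of the second image, with the content slightly shrunk inside it.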